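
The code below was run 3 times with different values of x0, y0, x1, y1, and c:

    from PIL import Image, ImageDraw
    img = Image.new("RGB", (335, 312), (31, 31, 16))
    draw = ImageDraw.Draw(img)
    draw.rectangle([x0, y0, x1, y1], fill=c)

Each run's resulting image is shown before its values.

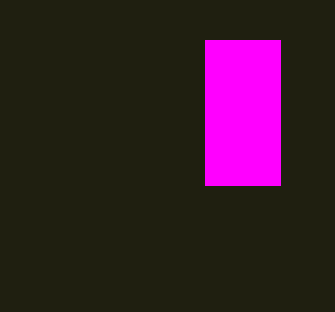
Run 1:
x0 = 205; y0 = 40; x1 = 280; y1 = 185; c = 'magenta'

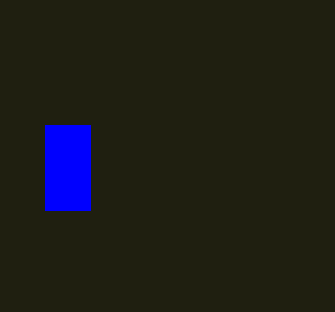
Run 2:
x0 = 45; y0 = 125; x1 = 90; y1 = 210; c = 'blue'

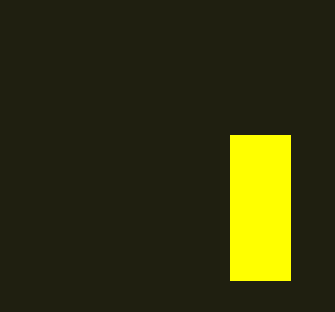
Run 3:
x0 = 230; y0 = 135; x1 = 290; y1 = 280; c = 'yellow'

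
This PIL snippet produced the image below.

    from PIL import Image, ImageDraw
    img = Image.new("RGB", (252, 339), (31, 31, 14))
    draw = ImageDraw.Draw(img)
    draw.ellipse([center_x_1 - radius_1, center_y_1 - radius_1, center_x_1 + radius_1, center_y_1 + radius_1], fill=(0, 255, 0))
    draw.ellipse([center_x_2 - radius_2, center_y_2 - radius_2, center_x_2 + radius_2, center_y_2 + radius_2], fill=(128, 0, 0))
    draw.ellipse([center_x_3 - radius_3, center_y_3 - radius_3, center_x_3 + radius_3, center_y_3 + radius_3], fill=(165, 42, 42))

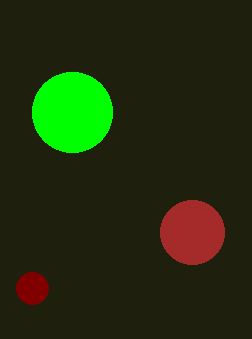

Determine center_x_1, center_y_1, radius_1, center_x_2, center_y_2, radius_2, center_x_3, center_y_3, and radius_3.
center_x_1 = 72, center_y_1 = 112, radius_1 = 40, center_x_2 = 32, center_y_2 = 288, radius_2 = 16, center_x_3 = 192, center_y_3 = 232, radius_3 = 32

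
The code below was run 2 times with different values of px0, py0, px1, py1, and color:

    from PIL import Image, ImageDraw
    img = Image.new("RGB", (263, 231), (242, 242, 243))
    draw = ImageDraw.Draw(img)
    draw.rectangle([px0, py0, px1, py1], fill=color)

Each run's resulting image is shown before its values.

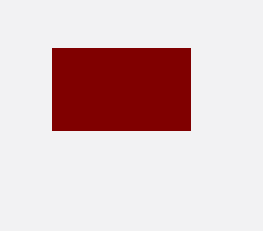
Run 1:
px0 = 52; py0 = 48; px1 = 190; py1 = 130; color = 'maroon'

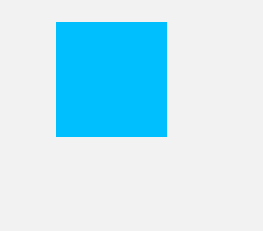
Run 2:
px0 = 56; py0 = 22; px1 = 166; py1 = 136; color = 'deepskyblue'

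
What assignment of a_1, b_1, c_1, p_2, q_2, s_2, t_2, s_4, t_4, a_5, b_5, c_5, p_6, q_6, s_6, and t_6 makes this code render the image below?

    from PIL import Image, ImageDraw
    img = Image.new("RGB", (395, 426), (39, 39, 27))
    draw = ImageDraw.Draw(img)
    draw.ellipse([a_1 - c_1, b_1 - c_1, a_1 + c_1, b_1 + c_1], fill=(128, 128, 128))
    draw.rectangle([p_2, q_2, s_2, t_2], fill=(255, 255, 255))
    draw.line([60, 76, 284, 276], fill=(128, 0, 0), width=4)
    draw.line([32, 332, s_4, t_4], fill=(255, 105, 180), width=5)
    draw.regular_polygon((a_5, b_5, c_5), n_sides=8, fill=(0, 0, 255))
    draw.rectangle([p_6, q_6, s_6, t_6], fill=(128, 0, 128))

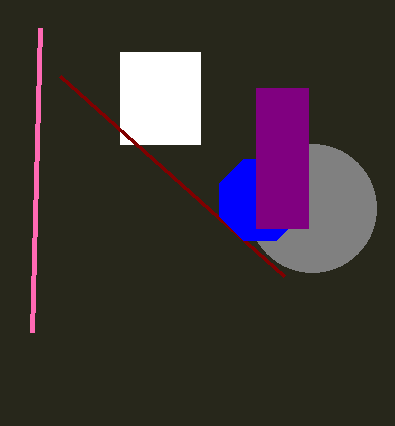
a_1 = 312
b_1 = 208
c_1 = 64
p_2 = 120
q_2 = 52
s_2 = 200
t_2 = 144
s_4 = 40
t_4 = 28
a_5 = 260
b_5 = 200
c_5 = 44
p_6 = 256
q_6 = 88
s_6 = 308
t_6 = 228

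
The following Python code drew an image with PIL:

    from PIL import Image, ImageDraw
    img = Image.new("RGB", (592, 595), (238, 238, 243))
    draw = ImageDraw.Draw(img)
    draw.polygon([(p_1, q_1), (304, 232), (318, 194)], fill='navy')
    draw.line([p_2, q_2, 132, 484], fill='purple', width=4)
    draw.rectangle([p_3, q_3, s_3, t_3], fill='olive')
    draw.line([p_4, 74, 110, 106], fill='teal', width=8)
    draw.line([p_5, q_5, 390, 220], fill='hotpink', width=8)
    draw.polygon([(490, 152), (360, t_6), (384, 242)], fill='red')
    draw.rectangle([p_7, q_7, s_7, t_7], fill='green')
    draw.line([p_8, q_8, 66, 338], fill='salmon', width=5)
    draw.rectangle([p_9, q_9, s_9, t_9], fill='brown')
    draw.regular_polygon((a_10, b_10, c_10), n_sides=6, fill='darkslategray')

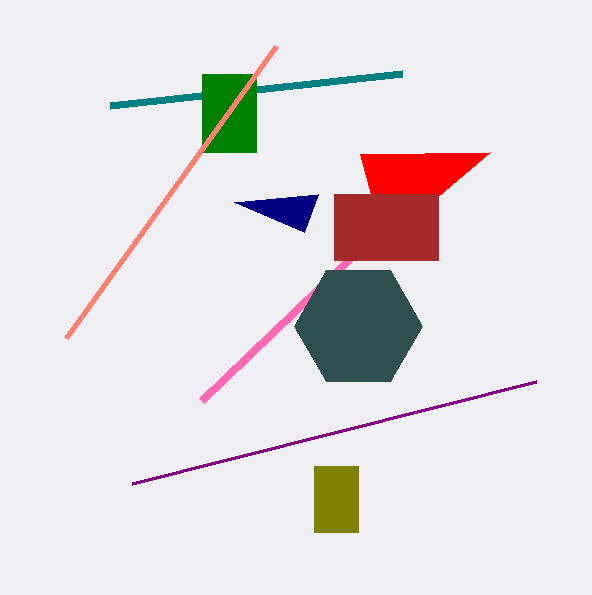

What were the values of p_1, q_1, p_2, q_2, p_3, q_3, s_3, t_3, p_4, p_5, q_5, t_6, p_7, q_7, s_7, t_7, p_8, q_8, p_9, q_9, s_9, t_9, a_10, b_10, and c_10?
p_1 = 234, q_1 = 202, p_2 = 536, q_2 = 382, p_3 = 314, q_3 = 466, s_3 = 358, t_3 = 532, p_4 = 402, p_5 = 202, q_5 = 400, t_6 = 154, p_7 = 202, q_7 = 74, s_7 = 256, t_7 = 152, p_8 = 276, q_8 = 46, p_9 = 334, q_9 = 194, s_9 = 438, t_9 = 260, a_10 = 358, b_10 = 326, c_10 = 64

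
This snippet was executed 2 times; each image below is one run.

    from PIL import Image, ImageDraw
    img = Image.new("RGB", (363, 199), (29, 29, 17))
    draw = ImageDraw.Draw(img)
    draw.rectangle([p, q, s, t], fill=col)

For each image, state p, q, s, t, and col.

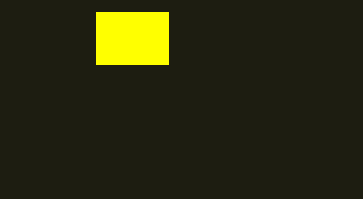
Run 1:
p = 96; q = 12; s = 168; t = 64; col = 'yellow'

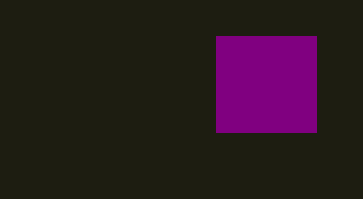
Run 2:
p = 216
q = 36
s = 316
t = 132
col = 'purple'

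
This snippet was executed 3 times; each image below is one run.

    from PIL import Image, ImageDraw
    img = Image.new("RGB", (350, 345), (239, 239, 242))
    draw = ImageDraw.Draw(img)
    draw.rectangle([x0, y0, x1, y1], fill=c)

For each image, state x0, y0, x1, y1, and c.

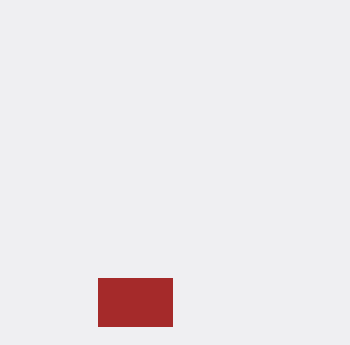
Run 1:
x0 = 98, y0 = 278, x1 = 172, y1 = 326, c = 'brown'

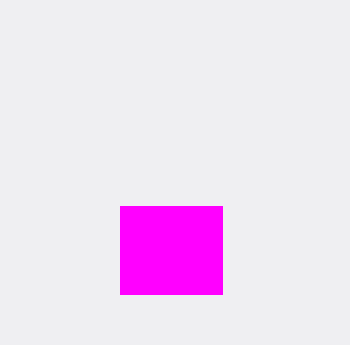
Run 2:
x0 = 120; y0 = 206; x1 = 222; y1 = 294; c = 'magenta'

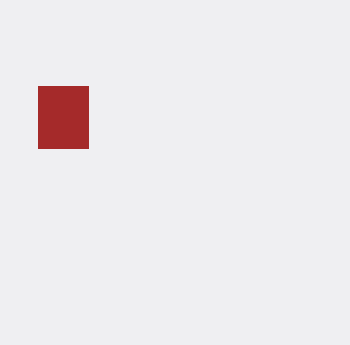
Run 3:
x0 = 38; y0 = 86; x1 = 88; y1 = 148; c = 'brown'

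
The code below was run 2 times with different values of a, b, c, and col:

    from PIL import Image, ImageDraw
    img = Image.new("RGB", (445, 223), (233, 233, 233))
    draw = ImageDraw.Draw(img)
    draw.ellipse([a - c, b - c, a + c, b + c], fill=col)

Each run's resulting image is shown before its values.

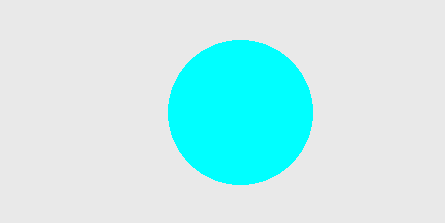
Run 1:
a = 240; b = 112; c = 72; col = 'cyan'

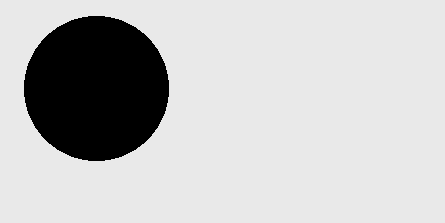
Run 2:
a = 96; b = 88; c = 72; col = 'black'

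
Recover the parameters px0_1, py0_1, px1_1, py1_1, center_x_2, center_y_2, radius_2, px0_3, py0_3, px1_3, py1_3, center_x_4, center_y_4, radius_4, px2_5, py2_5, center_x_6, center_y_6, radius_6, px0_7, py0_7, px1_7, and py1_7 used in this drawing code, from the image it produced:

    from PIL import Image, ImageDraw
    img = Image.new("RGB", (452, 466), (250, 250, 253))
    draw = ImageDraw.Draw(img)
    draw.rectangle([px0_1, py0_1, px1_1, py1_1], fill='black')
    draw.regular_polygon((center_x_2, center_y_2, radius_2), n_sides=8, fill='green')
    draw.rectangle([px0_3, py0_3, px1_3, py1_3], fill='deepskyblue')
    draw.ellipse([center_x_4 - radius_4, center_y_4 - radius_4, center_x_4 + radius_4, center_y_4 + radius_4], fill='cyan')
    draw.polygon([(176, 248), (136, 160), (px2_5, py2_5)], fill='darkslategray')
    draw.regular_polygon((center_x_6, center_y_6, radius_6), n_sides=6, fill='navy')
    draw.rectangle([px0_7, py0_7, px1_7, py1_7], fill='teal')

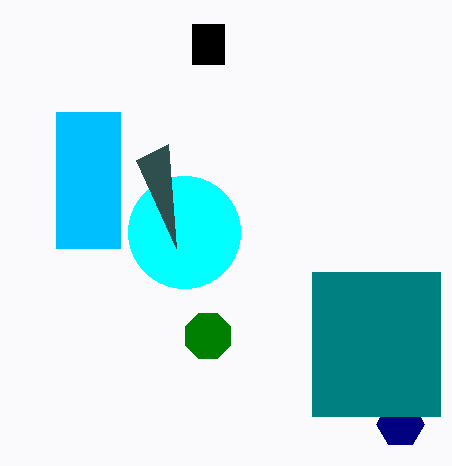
px0_1 = 192
py0_1 = 24
px1_1 = 224
py1_1 = 64
center_x_2 = 208
center_y_2 = 336
radius_2 = 24
px0_3 = 56
py0_3 = 112
px1_3 = 120
py1_3 = 248
center_x_4 = 184
center_y_4 = 232
radius_4 = 56
px2_5 = 168
py2_5 = 144
center_x_6 = 400
center_y_6 = 424
radius_6 = 24
px0_7 = 312
py0_7 = 272
px1_7 = 440
py1_7 = 416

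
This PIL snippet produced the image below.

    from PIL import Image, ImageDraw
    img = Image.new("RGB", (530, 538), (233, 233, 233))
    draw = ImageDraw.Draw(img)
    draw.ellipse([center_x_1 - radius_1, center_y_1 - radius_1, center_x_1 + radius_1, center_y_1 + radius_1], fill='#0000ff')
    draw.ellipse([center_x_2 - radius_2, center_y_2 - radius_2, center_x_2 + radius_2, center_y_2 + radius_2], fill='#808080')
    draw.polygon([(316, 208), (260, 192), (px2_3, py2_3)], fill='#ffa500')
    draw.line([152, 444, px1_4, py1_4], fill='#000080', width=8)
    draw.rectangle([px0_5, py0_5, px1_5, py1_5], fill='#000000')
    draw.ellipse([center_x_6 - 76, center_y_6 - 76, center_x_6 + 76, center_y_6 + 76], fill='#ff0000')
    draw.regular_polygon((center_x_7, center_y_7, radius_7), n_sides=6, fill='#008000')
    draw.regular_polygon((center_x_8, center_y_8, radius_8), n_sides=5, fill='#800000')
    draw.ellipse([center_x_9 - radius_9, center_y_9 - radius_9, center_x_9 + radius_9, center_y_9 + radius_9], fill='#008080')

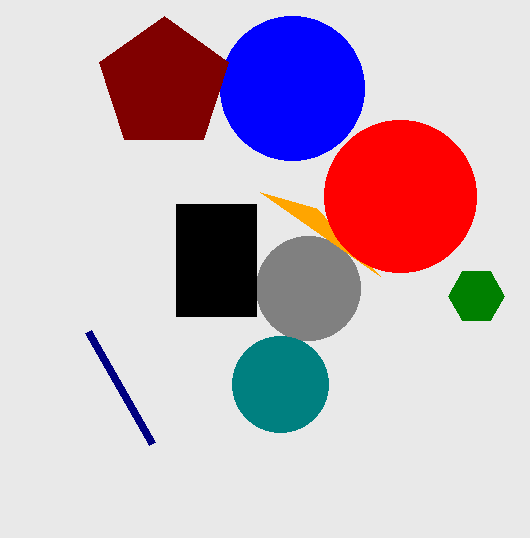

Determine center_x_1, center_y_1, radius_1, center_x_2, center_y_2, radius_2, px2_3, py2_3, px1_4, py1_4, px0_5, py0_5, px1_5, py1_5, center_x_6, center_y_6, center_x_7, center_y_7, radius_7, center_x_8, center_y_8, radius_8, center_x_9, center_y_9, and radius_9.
center_x_1 = 292; center_y_1 = 88; radius_1 = 72; center_x_2 = 308; center_y_2 = 288; radius_2 = 52; px2_3 = 380; py2_3 = 276; px1_4 = 88; py1_4 = 332; px0_5 = 176; py0_5 = 204; px1_5 = 256; py1_5 = 316; center_x_6 = 400; center_y_6 = 196; center_x_7 = 476; center_y_7 = 296; radius_7 = 28; center_x_8 = 164; center_y_8 = 84; radius_8 = 68; center_x_9 = 280; center_y_9 = 384; radius_9 = 48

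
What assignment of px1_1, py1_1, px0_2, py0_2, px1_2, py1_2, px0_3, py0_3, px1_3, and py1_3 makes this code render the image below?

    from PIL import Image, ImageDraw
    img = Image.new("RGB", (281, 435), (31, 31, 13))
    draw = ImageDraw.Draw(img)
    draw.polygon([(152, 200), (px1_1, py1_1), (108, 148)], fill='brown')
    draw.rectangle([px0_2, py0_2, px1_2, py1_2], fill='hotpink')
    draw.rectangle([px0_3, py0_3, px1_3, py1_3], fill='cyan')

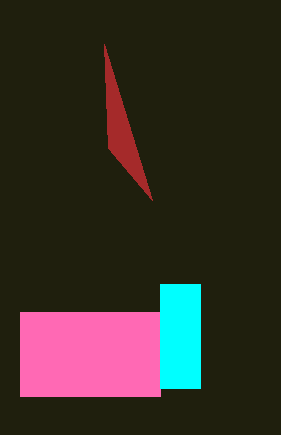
px1_1 = 104; py1_1 = 44; px0_2 = 20; py0_2 = 312; px1_2 = 160; py1_2 = 396; px0_3 = 160; py0_3 = 284; px1_3 = 200; py1_3 = 388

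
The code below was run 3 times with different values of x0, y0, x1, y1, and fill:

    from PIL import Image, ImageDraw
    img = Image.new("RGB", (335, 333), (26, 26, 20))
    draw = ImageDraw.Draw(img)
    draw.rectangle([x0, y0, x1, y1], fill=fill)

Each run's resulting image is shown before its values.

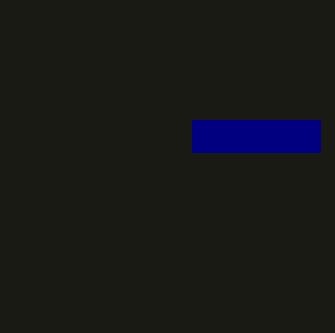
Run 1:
x0 = 192; y0 = 120; x1 = 320; y1 = 152; fill = 'navy'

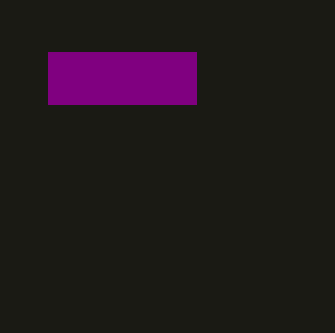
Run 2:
x0 = 48
y0 = 52
x1 = 196
y1 = 104
fill = 'purple'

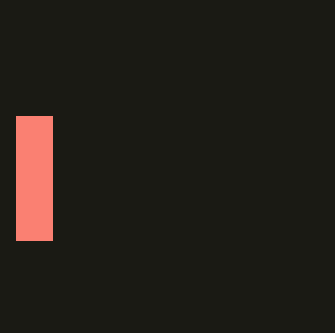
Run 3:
x0 = 16; y0 = 116; x1 = 52; y1 = 240; fill = 'salmon'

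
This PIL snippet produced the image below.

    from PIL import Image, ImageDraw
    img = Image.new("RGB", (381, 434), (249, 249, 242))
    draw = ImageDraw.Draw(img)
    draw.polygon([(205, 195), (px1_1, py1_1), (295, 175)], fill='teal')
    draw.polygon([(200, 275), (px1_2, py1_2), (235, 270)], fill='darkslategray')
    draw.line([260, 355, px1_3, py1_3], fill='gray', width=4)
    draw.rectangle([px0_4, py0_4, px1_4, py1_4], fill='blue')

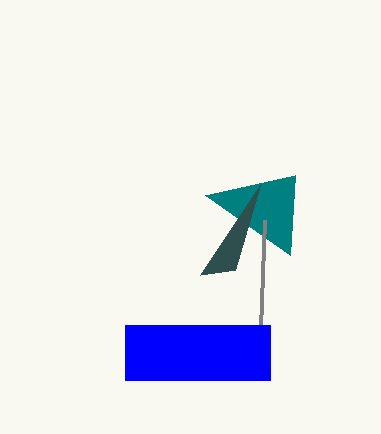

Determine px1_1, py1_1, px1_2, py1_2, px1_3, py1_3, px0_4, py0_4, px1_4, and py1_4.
px1_1 = 290, py1_1 = 255, px1_2 = 260, py1_2 = 185, px1_3 = 265, py1_3 = 220, px0_4 = 125, py0_4 = 325, px1_4 = 270, py1_4 = 380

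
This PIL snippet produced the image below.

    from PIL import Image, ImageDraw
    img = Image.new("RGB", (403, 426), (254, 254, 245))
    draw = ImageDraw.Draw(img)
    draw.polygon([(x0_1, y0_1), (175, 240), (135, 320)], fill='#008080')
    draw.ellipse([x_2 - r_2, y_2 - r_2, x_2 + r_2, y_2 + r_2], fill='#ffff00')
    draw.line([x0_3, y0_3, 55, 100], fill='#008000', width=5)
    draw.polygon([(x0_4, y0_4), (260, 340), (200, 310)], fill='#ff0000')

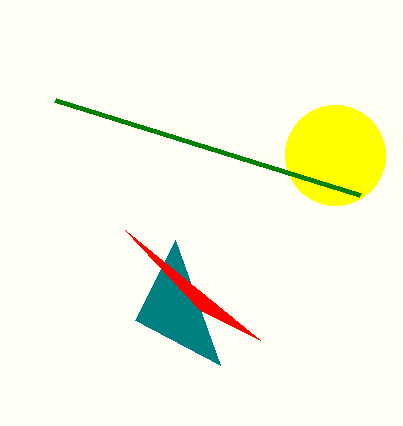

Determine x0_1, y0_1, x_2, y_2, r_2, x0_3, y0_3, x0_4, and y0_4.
x0_1 = 220, y0_1 = 365, x_2 = 335, y_2 = 155, r_2 = 50, x0_3 = 360, y0_3 = 195, x0_4 = 125, y0_4 = 230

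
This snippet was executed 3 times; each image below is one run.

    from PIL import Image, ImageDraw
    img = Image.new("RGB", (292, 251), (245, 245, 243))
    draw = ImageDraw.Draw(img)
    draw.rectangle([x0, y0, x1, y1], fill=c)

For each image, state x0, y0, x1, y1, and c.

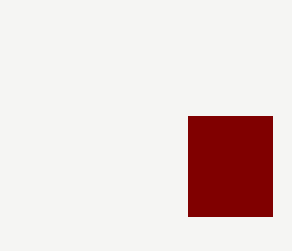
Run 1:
x0 = 188; y0 = 116; x1 = 272; y1 = 216; c = 'maroon'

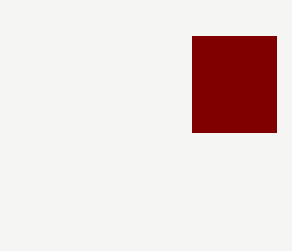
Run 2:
x0 = 192
y0 = 36
x1 = 276
y1 = 132
c = 'maroon'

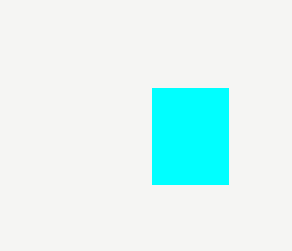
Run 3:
x0 = 152, y0 = 88, x1 = 228, y1 = 184, c = 'cyan'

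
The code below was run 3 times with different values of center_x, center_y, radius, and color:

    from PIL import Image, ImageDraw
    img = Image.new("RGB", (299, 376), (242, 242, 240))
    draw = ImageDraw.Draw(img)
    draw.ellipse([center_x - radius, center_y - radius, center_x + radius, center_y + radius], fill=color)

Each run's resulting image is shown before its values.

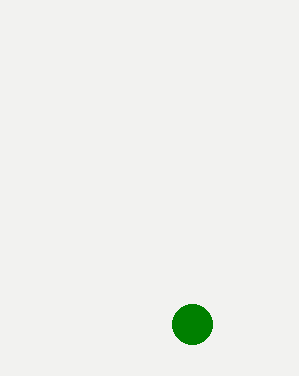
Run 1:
center_x = 192
center_y = 324
radius = 20
color = 'green'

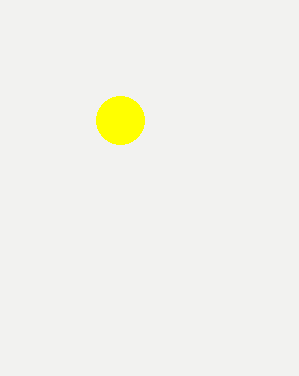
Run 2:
center_x = 120; center_y = 120; radius = 24; color = 'yellow'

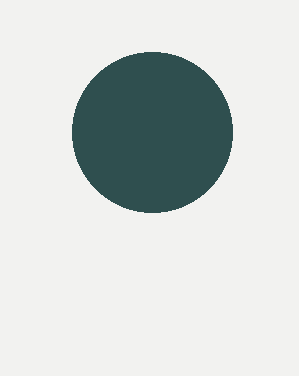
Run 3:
center_x = 152; center_y = 132; radius = 80; color = 'darkslategray'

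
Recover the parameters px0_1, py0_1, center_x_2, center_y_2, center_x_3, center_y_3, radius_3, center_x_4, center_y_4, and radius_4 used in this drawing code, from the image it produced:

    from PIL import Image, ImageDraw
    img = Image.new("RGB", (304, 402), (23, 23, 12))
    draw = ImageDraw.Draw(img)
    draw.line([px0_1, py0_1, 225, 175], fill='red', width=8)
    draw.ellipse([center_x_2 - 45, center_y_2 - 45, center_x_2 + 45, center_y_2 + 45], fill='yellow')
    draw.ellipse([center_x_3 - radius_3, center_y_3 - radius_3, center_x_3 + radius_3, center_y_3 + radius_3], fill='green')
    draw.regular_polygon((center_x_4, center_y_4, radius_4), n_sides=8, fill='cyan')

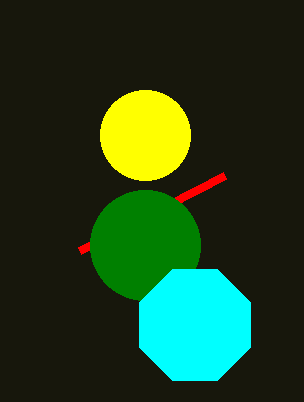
px0_1 = 80; py0_1 = 250; center_x_2 = 145; center_y_2 = 135; center_x_3 = 145; center_y_3 = 245; radius_3 = 55; center_x_4 = 195; center_y_4 = 325; radius_4 = 60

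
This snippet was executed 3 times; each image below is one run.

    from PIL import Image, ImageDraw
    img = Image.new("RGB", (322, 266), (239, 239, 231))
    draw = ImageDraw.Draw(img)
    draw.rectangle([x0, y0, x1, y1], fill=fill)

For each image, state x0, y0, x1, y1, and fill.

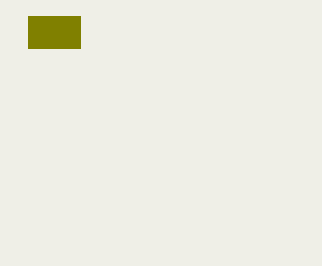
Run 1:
x0 = 28
y0 = 16
x1 = 80
y1 = 48
fill = 'olive'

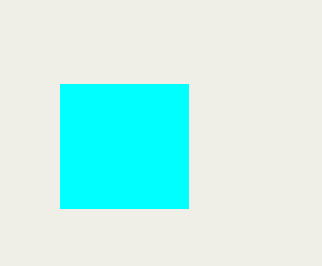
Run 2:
x0 = 60; y0 = 84; x1 = 188; y1 = 208; fill = 'cyan'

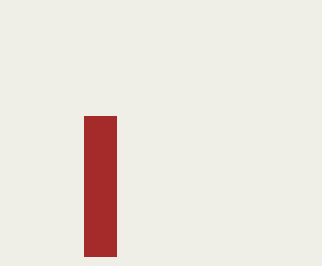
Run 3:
x0 = 84
y0 = 116
x1 = 116
y1 = 256
fill = 'brown'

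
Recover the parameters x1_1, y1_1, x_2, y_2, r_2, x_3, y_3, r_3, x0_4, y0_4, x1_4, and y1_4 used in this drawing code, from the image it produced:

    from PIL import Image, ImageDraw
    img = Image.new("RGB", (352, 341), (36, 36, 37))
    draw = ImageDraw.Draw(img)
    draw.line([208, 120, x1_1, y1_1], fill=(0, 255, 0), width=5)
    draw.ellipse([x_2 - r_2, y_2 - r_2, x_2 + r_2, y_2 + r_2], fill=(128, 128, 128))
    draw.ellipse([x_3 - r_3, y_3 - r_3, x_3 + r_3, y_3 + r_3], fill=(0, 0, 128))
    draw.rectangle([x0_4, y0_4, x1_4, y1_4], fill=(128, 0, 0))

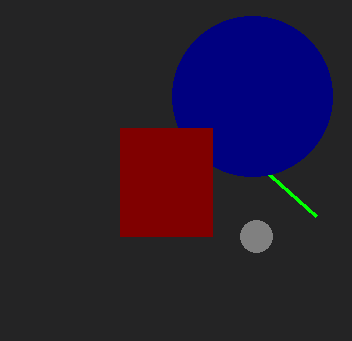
x1_1 = 316
y1_1 = 216
x_2 = 256
y_2 = 236
r_2 = 16
x_3 = 252
y_3 = 96
r_3 = 80
x0_4 = 120
y0_4 = 128
x1_4 = 212
y1_4 = 236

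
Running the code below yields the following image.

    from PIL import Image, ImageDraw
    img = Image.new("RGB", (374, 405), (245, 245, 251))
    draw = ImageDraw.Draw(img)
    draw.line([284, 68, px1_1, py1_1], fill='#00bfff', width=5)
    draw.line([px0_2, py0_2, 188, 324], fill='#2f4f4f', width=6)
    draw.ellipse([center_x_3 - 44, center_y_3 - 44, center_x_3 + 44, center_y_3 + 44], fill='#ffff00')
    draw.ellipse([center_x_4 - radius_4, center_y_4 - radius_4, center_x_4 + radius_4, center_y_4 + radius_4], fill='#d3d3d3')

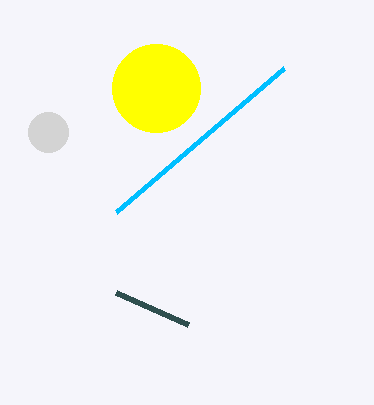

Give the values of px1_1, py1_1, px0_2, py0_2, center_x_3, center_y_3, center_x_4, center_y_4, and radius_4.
px1_1 = 116, py1_1 = 212, px0_2 = 116, py0_2 = 292, center_x_3 = 156, center_y_3 = 88, center_x_4 = 48, center_y_4 = 132, radius_4 = 20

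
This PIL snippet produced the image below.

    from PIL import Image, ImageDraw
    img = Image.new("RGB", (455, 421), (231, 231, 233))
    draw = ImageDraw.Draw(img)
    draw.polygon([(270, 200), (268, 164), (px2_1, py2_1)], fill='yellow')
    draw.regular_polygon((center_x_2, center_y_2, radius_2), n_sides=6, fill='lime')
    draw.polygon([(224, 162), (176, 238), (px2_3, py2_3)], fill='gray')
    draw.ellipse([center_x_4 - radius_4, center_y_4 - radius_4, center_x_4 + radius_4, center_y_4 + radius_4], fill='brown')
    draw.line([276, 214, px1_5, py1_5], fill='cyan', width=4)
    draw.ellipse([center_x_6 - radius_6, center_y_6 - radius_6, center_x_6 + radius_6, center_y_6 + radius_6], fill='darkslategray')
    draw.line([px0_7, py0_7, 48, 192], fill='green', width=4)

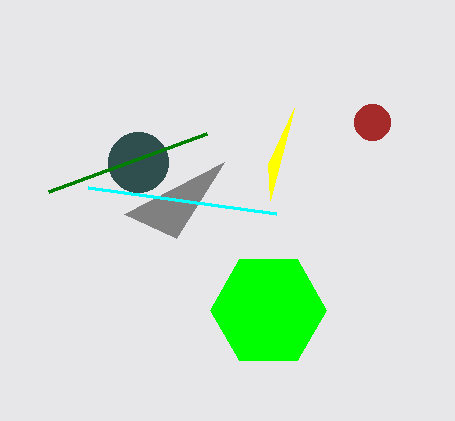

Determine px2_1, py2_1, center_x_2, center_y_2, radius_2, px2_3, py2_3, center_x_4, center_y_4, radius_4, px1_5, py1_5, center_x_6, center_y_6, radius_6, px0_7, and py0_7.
px2_1 = 294, py2_1 = 108, center_x_2 = 268, center_y_2 = 310, radius_2 = 58, px2_3 = 124, py2_3 = 214, center_x_4 = 372, center_y_4 = 122, radius_4 = 18, px1_5 = 88, py1_5 = 188, center_x_6 = 138, center_y_6 = 162, radius_6 = 30, px0_7 = 206, py0_7 = 134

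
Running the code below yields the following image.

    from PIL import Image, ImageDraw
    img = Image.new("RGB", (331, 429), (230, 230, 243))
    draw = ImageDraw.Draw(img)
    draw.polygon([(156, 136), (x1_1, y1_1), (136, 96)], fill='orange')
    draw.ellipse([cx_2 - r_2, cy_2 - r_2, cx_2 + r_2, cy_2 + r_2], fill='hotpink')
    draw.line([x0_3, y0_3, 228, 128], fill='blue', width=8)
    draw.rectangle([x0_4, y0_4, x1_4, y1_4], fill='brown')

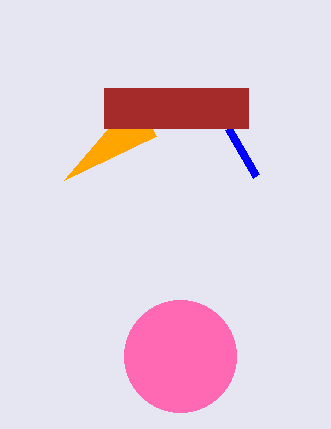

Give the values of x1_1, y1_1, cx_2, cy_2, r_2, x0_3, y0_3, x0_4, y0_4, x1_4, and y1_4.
x1_1 = 64
y1_1 = 180
cx_2 = 180
cy_2 = 356
r_2 = 56
x0_3 = 256
y0_3 = 176
x0_4 = 104
y0_4 = 88
x1_4 = 248
y1_4 = 128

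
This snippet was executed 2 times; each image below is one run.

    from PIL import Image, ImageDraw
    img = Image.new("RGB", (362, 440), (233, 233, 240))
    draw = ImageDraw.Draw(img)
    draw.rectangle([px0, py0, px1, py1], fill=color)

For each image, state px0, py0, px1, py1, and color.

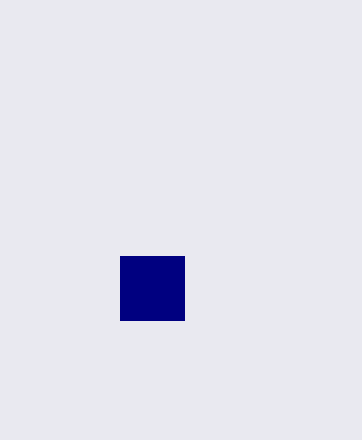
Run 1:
px0 = 120, py0 = 256, px1 = 184, py1 = 320, color = 'navy'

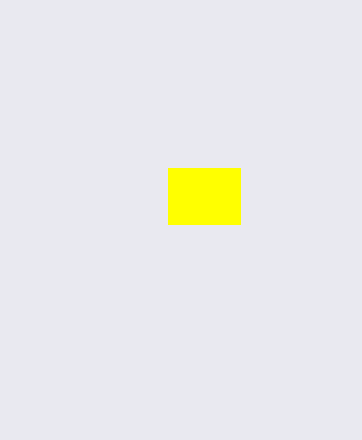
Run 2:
px0 = 168
py0 = 168
px1 = 240
py1 = 224
color = 'yellow'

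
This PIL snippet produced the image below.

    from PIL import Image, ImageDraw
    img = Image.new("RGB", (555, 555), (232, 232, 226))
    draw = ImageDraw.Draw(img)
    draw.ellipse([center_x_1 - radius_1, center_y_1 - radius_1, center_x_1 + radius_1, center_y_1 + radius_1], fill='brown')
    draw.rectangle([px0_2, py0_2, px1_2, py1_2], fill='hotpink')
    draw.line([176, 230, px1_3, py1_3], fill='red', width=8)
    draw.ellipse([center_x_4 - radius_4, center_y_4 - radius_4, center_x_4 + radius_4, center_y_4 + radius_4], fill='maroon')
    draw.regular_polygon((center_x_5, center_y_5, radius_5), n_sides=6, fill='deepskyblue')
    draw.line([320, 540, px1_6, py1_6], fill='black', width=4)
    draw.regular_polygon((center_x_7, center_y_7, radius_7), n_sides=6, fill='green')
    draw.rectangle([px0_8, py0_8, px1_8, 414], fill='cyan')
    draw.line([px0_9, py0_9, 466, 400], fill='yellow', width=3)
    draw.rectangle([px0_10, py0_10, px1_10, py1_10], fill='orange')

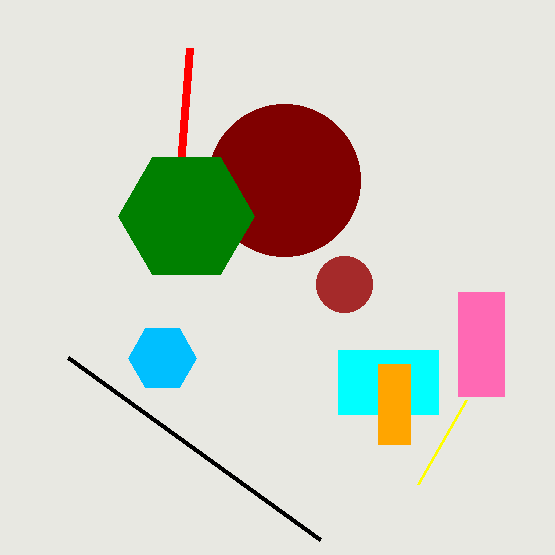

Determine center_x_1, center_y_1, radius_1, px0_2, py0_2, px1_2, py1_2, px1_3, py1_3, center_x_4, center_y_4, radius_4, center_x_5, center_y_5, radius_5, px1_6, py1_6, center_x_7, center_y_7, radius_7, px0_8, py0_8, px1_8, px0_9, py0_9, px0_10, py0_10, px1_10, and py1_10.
center_x_1 = 344; center_y_1 = 284; radius_1 = 28; px0_2 = 458; py0_2 = 292; px1_2 = 504; py1_2 = 396; px1_3 = 190; py1_3 = 48; center_x_4 = 284; center_y_4 = 180; radius_4 = 76; center_x_5 = 162; center_y_5 = 358; radius_5 = 34; px1_6 = 68; py1_6 = 358; center_x_7 = 186; center_y_7 = 216; radius_7 = 68; px0_8 = 338; py0_8 = 350; px1_8 = 438; px0_9 = 418; py0_9 = 484; px0_10 = 378; py0_10 = 364; px1_10 = 410; py1_10 = 444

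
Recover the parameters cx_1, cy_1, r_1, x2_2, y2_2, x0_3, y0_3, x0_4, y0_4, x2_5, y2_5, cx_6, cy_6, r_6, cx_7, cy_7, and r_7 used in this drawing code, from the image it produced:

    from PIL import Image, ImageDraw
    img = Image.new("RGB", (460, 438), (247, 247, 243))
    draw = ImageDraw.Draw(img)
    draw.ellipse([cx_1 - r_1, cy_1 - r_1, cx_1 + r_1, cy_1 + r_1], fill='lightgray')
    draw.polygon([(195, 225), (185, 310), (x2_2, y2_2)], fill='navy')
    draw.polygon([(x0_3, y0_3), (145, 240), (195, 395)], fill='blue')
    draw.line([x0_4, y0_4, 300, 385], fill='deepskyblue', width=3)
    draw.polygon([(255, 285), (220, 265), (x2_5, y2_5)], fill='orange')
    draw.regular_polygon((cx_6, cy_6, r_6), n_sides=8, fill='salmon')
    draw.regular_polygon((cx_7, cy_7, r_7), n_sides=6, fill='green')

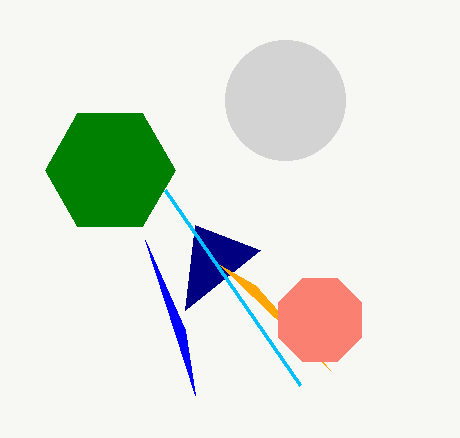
cx_1 = 285
cy_1 = 100
r_1 = 60
x2_2 = 260
y2_2 = 250
x0_3 = 185
y0_3 = 330
x0_4 = 165
y0_4 = 190
x2_5 = 330
y2_5 = 370
cx_6 = 320
cy_6 = 320
r_6 = 45
cx_7 = 110
cy_7 = 170
r_7 = 65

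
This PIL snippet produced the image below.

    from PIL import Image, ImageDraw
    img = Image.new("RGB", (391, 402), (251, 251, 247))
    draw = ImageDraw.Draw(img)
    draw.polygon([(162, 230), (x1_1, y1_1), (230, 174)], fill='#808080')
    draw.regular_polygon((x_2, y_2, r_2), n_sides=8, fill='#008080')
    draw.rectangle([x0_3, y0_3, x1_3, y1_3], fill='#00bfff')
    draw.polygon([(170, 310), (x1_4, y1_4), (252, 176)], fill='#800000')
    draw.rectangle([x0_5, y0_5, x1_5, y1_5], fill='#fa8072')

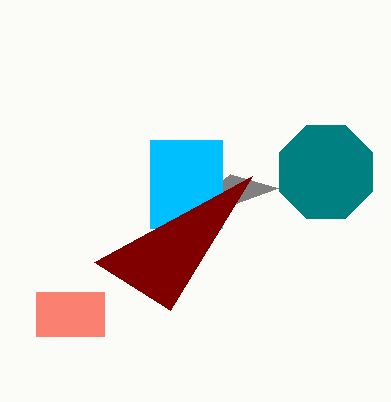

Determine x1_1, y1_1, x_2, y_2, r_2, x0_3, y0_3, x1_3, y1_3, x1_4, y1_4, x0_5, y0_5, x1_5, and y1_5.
x1_1 = 278
y1_1 = 188
x_2 = 326
y_2 = 172
r_2 = 50
x0_3 = 150
y0_3 = 140
x1_3 = 222
y1_3 = 228
x1_4 = 94
y1_4 = 262
x0_5 = 36
y0_5 = 292
x1_5 = 104
y1_5 = 336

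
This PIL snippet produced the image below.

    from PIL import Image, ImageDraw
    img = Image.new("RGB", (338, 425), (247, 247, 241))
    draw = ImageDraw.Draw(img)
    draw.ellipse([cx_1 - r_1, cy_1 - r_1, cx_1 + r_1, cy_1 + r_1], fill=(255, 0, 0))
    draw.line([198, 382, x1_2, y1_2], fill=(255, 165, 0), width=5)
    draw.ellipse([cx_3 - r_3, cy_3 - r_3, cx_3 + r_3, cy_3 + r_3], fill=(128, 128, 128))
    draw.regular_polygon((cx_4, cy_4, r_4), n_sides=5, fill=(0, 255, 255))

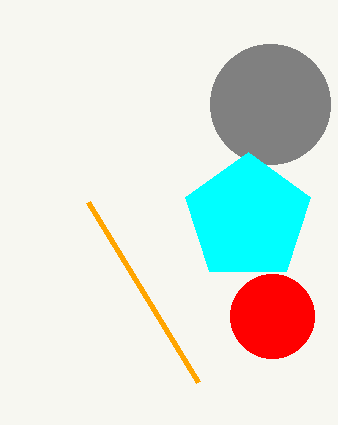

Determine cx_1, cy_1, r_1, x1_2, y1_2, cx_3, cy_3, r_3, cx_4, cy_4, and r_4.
cx_1 = 272
cy_1 = 316
r_1 = 42
x1_2 = 88
y1_2 = 202
cx_3 = 270
cy_3 = 104
r_3 = 60
cx_4 = 248
cy_4 = 218
r_4 = 66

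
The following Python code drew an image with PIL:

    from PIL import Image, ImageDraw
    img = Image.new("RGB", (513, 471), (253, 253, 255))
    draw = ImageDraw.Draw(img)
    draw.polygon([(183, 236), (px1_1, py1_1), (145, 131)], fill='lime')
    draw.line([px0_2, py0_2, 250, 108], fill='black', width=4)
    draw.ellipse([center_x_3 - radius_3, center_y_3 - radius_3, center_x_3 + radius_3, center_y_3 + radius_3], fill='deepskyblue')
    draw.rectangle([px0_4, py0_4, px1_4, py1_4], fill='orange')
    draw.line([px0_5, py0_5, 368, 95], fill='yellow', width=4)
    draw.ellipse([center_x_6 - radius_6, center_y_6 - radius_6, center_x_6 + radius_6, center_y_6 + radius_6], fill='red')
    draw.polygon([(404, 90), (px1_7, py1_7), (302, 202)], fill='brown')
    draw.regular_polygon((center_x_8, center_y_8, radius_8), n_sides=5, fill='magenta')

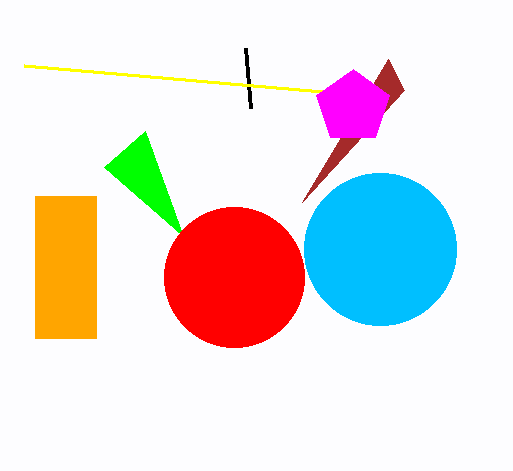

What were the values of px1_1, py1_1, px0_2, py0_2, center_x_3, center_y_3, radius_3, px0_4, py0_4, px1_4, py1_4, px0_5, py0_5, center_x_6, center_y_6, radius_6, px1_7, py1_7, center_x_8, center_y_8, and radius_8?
px1_1 = 104; py1_1 = 167; px0_2 = 245; py0_2 = 48; center_x_3 = 380; center_y_3 = 249; radius_3 = 76; px0_4 = 35; py0_4 = 196; px1_4 = 96; py1_4 = 338; px0_5 = 24; py0_5 = 65; center_x_6 = 234; center_y_6 = 277; radius_6 = 70; px1_7 = 388; py1_7 = 59; center_x_8 = 353; center_y_8 = 107; radius_8 = 38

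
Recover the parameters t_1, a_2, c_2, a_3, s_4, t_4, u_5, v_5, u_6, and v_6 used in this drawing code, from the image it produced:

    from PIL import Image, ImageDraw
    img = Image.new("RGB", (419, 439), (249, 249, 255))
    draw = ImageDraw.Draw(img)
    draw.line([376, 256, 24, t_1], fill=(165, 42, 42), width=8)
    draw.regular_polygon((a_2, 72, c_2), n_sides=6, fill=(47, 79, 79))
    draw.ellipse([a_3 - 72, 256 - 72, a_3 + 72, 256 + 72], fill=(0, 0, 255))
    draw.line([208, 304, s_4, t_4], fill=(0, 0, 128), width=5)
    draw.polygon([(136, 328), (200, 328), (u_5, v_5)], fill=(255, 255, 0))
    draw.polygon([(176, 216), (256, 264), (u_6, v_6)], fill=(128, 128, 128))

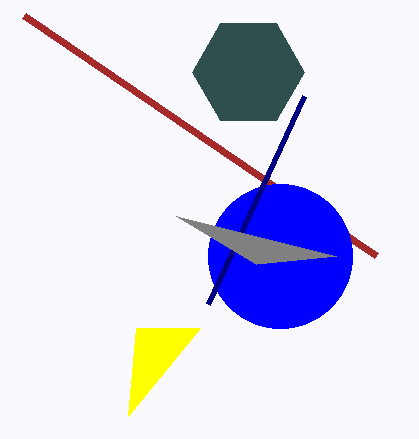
t_1 = 16, a_2 = 248, c_2 = 56, a_3 = 280, s_4 = 304, t_4 = 96, u_5 = 128, v_5 = 416, u_6 = 336, v_6 = 256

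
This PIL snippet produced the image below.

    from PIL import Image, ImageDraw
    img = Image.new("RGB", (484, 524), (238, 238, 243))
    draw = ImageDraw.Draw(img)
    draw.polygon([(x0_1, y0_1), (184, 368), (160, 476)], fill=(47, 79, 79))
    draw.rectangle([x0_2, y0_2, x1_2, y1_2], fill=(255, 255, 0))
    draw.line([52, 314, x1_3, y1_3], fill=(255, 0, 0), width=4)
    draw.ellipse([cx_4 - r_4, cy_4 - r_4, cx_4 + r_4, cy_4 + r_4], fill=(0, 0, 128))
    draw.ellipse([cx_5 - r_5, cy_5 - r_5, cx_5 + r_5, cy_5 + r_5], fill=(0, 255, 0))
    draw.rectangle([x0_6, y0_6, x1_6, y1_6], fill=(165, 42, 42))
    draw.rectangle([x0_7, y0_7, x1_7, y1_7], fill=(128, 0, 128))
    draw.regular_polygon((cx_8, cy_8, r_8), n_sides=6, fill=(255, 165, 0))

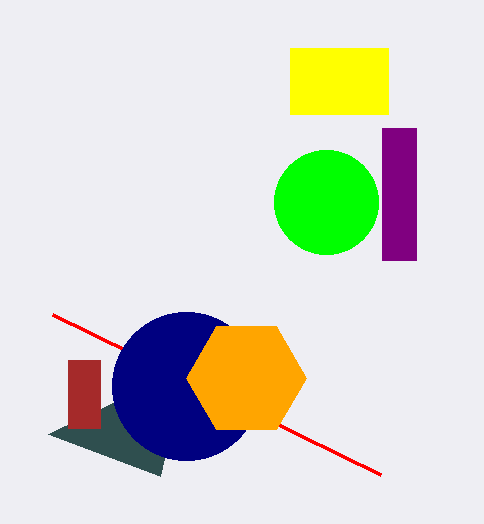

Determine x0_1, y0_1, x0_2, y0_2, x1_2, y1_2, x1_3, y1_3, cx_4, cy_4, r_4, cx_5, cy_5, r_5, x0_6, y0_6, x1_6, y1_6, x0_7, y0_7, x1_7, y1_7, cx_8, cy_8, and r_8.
x0_1 = 48
y0_1 = 434
x0_2 = 290
y0_2 = 48
x1_2 = 388
y1_2 = 114
x1_3 = 380
y1_3 = 474
cx_4 = 186
cy_4 = 386
r_4 = 74
cx_5 = 326
cy_5 = 202
r_5 = 52
x0_6 = 68
y0_6 = 360
x1_6 = 100
y1_6 = 428
x0_7 = 382
y0_7 = 128
x1_7 = 416
y1_7 = 260
cx_8 = 246
cy_8 = 378
r_8 = 60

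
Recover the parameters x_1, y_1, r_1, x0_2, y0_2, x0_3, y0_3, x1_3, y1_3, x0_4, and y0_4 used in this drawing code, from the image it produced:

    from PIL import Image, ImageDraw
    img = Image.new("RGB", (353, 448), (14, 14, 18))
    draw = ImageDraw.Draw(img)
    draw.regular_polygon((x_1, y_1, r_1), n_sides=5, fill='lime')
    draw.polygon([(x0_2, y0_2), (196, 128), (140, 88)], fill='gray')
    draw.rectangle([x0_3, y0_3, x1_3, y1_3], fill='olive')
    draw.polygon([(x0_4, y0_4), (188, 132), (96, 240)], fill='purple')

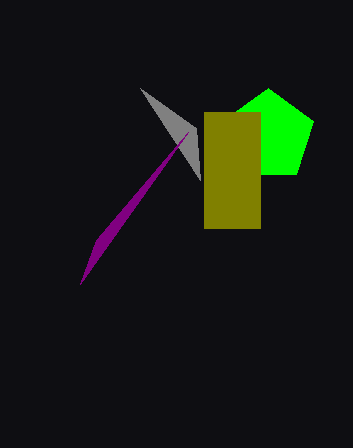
x_1 = 268, y_1 = 136, r_1 = 48, x0_2 = 200, y0_2 = 180, x0_3 = 204, y0_3 = 112, x1_3 = 260, y1_3 = 228, x0_4 = 80, y0_4 = 284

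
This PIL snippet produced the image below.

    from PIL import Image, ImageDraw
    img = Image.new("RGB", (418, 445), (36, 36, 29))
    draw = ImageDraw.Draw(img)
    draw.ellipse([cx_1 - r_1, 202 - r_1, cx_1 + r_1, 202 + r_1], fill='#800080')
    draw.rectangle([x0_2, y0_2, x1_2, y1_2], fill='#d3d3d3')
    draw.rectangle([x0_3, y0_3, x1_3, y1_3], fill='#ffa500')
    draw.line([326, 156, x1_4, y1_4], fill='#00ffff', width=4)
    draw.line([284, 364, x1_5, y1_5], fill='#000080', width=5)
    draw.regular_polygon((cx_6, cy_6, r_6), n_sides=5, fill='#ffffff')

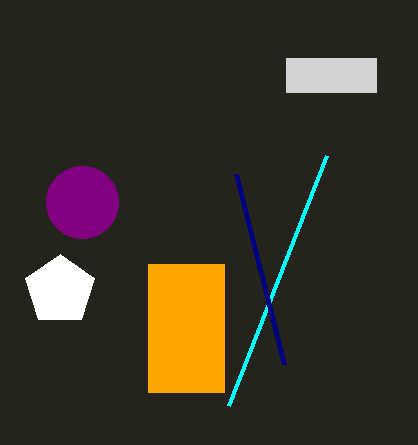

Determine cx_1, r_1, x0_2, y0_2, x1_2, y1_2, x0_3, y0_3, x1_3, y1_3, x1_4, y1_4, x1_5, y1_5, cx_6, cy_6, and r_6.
cx_1 = 82; r_1 = 36; x0_2 = 286; y0_2 = 58; x1_2 = 376; y1_2 = 92; x0_3 = 148; y0_3 = 264; x1_3 = 224; y1_3 = 392; x1_4 = 228; y1_4 = 406; x1_5 = 236; y1_5 = 174; cx_6 = 60; cy_6 = 290; r_6 = 36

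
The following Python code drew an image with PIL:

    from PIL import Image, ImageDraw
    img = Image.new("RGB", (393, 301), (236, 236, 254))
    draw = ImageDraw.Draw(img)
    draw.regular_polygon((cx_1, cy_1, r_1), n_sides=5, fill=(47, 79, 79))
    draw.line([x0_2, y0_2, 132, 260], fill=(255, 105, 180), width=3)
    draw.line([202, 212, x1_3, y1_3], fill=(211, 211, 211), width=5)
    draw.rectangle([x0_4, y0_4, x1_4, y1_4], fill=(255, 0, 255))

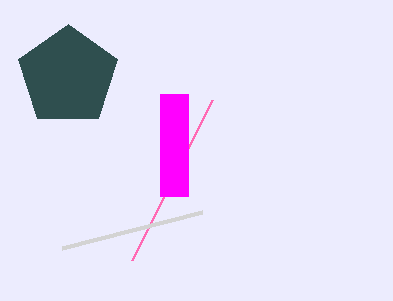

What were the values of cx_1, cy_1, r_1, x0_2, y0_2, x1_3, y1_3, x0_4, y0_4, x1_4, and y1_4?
cx_1 = 68
cy_1 = 76
r_1 = 52
x0_2 = 212
y0_2 = 100
x1_3 = 62
y1_3 = 248
x0_4 = 160
y0_4 = 94
x1_4 = 188
y1_4 = 196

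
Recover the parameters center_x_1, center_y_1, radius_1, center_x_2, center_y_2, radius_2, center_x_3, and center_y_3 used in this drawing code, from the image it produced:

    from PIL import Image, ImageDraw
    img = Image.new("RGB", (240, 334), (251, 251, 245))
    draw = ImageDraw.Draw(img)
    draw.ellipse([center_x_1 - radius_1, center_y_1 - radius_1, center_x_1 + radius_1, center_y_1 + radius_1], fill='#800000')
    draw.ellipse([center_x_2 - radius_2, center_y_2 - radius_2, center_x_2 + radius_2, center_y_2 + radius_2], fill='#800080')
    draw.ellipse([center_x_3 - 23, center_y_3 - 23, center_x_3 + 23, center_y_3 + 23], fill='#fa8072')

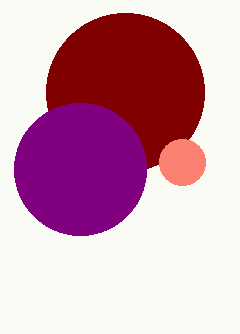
center_x_1 = 125
center_y_1 = 92
radius_1 = 79
center_x_2 = 80
center_y_2 = 169
radius_2 = 66
center_x_3 = 182
center_y_3 = 162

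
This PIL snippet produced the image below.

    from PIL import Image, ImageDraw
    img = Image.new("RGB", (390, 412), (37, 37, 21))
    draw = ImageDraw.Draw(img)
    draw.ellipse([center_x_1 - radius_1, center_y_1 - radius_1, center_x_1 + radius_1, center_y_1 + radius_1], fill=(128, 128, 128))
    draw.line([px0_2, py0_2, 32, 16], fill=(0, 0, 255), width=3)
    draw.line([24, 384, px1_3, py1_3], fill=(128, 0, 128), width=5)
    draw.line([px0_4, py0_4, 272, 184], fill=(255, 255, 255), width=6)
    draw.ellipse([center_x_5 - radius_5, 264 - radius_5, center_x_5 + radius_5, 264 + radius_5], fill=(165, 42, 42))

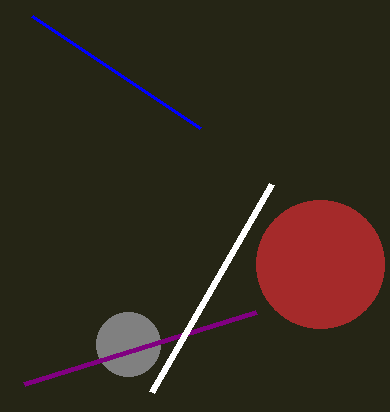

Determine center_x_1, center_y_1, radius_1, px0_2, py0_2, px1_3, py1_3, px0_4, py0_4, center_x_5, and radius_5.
center_x_1 = 128, center_y_1 = 344, radius_1 = 32, px0_2 = 200, py0_2 = 128, px1_3 = 256, py1_3 = 312, px0_4 = 152, py0_4 = 392, center_x_5 = 320, radius_5 = 64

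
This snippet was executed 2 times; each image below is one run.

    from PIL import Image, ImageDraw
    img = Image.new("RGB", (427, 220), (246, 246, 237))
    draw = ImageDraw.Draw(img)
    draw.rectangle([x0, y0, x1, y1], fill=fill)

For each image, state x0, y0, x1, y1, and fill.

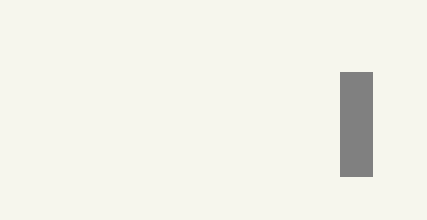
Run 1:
x0 = 340, y0 = 72, x1 = 372, y1 = 176, fill = 'gray'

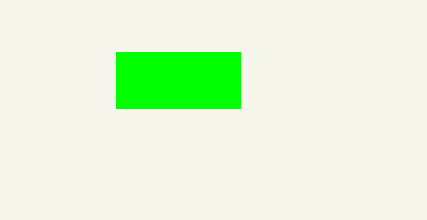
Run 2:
x0 = 116
y0 = 52
x1 = 240
y1 = 108
fill = 'lime'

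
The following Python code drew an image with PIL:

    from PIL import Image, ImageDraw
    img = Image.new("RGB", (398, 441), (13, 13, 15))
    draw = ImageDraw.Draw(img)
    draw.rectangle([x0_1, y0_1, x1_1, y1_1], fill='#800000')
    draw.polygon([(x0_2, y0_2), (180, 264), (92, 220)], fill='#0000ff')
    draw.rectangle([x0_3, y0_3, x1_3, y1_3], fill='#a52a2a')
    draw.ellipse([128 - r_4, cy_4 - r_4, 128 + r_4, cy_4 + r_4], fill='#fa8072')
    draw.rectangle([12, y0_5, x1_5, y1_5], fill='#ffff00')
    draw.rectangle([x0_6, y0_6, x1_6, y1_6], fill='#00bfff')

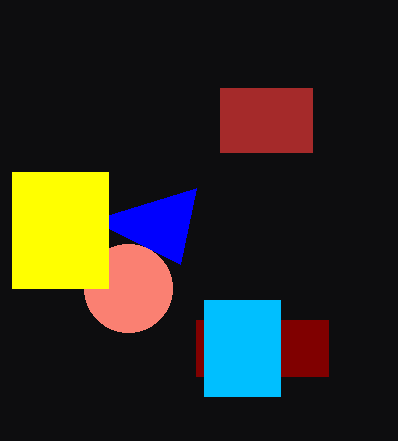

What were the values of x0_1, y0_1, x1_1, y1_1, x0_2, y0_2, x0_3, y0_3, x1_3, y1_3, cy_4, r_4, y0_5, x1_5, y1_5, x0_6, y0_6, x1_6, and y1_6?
x0_1 = 196, y0_1 = 320, x1_1 = 328, y1_1 = 376, x0_2 = 196, y0_2 = 188, x0_3 = 220, y0_3 = 88, x1_3 = 312, y1_3 = 152, cy_4 = 288, r_4 = 44, y0_5 = 172, x1_5 = 108, y1_5 = 288, x0_6 = 204, y0_6 = 300, x1_6 = 280, y1_6 = 396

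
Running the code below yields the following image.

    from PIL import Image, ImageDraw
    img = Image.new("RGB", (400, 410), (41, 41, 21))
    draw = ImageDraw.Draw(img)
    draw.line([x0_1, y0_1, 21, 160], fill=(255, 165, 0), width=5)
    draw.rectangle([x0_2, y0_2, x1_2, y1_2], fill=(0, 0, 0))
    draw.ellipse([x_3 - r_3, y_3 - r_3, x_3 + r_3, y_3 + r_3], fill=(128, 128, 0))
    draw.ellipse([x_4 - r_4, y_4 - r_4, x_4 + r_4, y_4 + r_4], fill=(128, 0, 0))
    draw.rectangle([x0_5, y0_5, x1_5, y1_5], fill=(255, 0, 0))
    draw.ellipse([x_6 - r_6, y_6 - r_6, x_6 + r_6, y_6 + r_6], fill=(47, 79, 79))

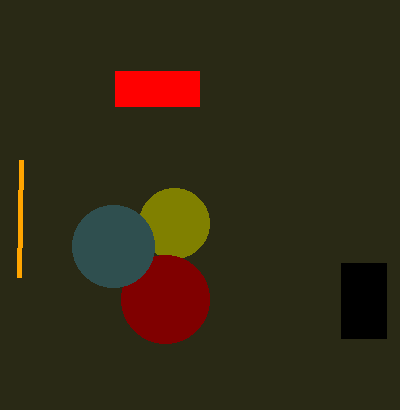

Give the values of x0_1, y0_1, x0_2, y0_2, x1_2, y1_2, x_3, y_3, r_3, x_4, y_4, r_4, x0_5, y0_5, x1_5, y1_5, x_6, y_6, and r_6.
x0_1 = 19; y0_1 = 277; x0_2 = 341; y0_2 = 263; x1_2 = 386; y1_2 = 338; x_3 = 174; y_3 = 223; r_3 = 35; x_4 = 165; y_4 = 299; r_4 = 44; x0_5 = 115; y0_5 = 71; x1_5 = 199; y1_5 = 106; x_6 = 113; y_6 = 246; r_6 = 41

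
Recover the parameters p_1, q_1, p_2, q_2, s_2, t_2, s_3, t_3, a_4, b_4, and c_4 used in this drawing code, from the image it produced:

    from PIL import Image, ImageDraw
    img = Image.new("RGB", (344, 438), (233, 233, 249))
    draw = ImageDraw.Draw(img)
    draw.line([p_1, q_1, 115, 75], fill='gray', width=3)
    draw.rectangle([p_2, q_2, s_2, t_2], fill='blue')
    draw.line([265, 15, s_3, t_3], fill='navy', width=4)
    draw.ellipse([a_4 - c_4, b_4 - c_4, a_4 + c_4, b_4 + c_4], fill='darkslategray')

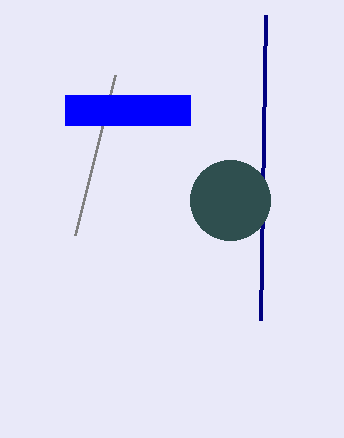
p_1 = 75; q_1 = 235; p_2 = 65; q_2 = 95; s_2 = 190; t_2 = 125; s_3 = 260; t_3 = 320; a_4 = 230; b_4 = 200; c_4 = 40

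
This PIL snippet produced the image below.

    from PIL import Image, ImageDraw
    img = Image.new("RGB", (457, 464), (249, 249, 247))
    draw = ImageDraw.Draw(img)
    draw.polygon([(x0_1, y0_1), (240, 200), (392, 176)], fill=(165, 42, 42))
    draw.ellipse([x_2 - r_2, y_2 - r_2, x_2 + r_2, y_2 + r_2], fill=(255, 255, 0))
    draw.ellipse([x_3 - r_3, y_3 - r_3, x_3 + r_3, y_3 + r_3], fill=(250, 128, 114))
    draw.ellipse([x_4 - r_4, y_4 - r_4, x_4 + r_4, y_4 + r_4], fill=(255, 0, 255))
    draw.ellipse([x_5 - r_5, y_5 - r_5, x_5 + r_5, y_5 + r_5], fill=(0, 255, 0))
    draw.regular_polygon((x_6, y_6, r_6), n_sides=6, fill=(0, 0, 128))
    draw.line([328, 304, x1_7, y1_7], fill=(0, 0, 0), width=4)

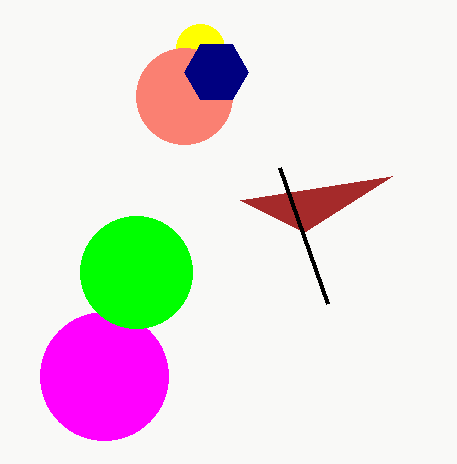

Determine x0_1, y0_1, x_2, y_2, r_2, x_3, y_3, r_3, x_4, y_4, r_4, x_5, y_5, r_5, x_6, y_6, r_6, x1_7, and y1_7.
x0_1 = 304
y0_1 = 232
x_2 = 200
y_2 = 48
r_2 = 24
x_3 = 184
y_3 = 96
r_3 = 48
x_4 = 104
y_4 = 376
r_4 = 64
x_5 = 136
y_5 = 272
r_5 = 56
x_6 = 216
y_6 = 72
r_6 = 32
x1_7 = 280
y1_7 = 168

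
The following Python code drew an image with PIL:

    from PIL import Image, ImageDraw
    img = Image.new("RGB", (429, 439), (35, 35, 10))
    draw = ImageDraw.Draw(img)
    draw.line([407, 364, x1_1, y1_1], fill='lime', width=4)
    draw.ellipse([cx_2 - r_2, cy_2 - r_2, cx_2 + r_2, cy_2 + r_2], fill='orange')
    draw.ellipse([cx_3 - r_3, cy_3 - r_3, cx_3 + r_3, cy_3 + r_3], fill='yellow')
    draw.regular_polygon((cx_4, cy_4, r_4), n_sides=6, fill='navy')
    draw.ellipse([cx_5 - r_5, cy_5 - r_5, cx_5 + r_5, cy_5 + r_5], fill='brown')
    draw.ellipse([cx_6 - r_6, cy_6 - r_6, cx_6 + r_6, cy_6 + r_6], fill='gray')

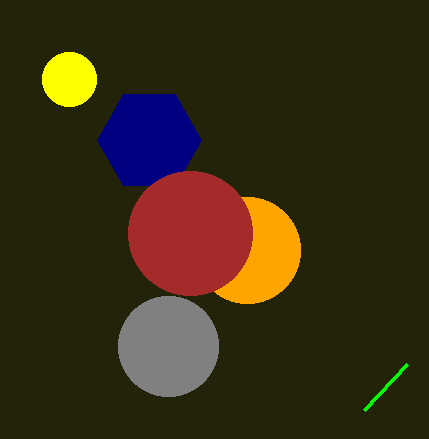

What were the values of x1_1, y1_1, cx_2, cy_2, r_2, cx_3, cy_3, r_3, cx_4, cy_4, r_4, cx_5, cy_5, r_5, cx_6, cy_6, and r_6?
x1_1 = 364, y1_1 = 410, cx_2 = 247, cy_2 = 250, r_2 = 53, cx_3 = 69, cy_3 = 79, r_3 = 27, cx_4 = 149, cy_4 = 140, r_4 = 52, cx_5 = 190, cy_5 = 233, r_5 = 62, cx_6 = 168, cy_6 = 346, r_6 = 50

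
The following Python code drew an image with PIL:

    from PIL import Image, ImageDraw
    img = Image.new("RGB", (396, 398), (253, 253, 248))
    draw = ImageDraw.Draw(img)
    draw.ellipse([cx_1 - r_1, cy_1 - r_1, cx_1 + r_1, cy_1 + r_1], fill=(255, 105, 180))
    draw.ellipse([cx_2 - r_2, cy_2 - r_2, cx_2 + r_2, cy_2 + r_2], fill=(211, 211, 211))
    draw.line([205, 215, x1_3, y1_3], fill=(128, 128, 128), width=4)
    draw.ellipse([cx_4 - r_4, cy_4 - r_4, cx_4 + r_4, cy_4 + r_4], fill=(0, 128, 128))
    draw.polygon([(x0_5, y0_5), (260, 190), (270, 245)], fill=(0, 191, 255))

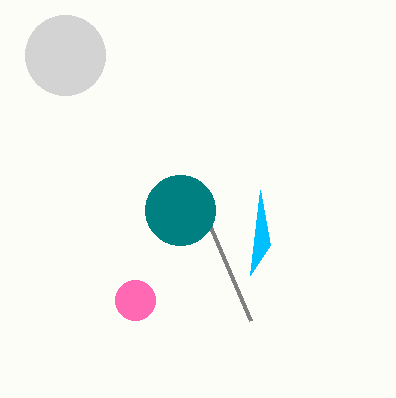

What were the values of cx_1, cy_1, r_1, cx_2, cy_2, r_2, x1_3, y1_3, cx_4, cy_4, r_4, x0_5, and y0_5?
cx_1 = 135, cy_1 = 300, r_1 = 20, cx_2 = 65, cy_2 = 55, r_2 = 40, x1_3 = 250, y1_3 = 320, cx_4 = 180, cy_4 = 210, r_4 = 35, x0_5 = 250, y0_5 = 275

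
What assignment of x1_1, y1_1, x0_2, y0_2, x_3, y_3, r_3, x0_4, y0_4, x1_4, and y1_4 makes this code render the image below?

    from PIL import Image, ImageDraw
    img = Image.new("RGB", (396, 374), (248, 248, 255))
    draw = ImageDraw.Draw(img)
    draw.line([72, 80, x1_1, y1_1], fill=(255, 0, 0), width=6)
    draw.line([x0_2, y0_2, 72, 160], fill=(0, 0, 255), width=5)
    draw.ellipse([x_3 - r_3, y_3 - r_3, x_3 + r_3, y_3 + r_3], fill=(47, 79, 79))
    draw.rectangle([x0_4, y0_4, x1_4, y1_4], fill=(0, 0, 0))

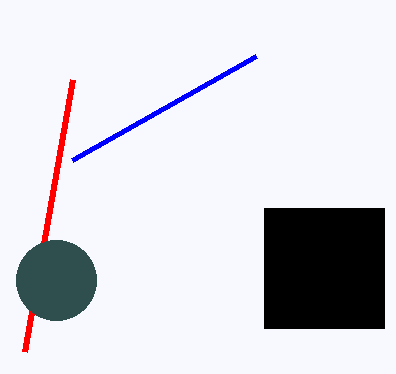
x1_1 = 24, y1_1 = 352, x0_2 = 256, y0_2 = 56, x_3 = 56, y_3 = 280, r_3 = 40, x0_4 = 264, y0_4 = 208, x1_4 = 384, y1_4 = 328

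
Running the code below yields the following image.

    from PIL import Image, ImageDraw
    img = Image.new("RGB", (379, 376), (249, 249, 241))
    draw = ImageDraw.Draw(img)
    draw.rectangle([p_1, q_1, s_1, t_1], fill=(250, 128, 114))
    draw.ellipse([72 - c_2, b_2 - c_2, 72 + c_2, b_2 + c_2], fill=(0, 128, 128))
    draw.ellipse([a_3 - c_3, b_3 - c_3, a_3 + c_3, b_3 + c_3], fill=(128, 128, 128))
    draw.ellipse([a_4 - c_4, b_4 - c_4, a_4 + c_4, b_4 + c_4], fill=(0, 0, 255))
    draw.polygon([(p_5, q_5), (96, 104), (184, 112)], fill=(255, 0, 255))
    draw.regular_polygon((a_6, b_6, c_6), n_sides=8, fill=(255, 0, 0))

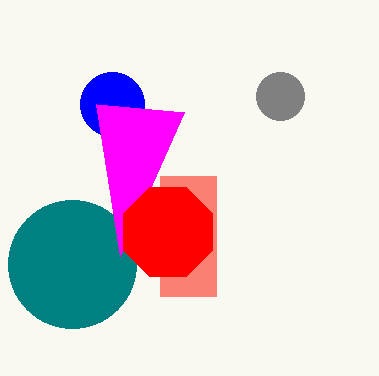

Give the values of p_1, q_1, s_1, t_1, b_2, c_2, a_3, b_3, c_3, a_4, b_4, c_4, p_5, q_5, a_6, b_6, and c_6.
p_1 = 160, q_1 = 176, s_1 = 216, t_1 = 296, b_2 = 264, c_2 = 64, a_3 = 280, b_3 = 96, c_3 = 24, a_4 = 112, b_4 = 104, c_4 = 32, p_5 = 120, q_5 = 256, a_6 = 168, b_6 = 232, c_6 = 48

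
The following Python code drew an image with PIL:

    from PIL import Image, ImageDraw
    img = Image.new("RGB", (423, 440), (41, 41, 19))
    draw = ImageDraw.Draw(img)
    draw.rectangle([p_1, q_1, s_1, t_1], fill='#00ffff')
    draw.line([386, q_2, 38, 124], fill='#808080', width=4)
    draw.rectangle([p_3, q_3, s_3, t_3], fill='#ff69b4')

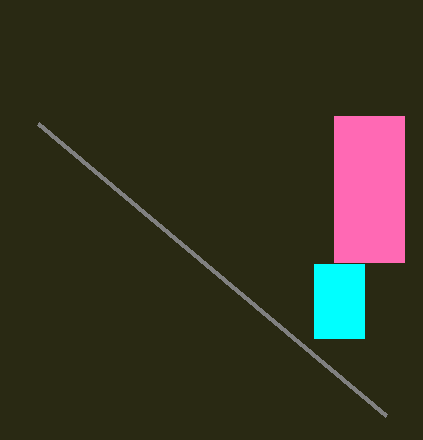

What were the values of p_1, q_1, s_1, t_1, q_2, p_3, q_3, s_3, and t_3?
p_1 = 314
q_1 = 264
s_1 = 364
t_1 = 338
q_2 = 416
p_3 = 334
q_3 = 116
s_3 = 404
t_3 = 262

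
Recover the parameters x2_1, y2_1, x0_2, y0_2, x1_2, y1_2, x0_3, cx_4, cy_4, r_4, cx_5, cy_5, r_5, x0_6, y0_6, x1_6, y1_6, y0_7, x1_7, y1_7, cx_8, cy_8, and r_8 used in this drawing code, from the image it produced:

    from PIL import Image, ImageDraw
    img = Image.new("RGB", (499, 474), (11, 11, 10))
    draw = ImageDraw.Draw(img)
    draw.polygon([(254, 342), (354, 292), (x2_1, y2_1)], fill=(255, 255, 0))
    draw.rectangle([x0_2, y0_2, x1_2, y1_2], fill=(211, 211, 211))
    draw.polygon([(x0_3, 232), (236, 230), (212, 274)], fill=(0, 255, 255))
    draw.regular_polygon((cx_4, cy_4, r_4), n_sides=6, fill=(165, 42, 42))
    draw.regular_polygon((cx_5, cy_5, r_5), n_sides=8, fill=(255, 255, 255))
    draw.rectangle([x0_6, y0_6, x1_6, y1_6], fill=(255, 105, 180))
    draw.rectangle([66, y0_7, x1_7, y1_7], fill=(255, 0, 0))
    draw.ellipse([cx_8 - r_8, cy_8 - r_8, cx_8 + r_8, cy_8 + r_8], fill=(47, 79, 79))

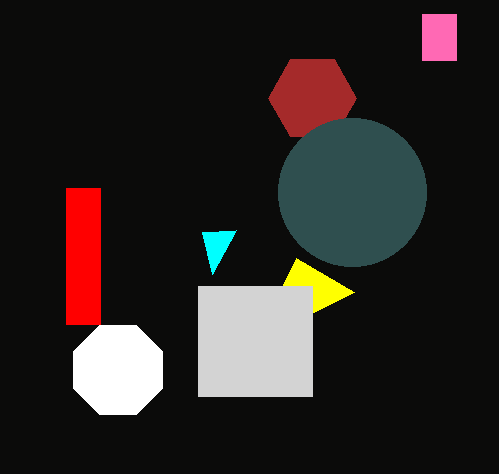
x2_1 = 296, y2_1 = 258, x0_2 = 198, y0_2 = 286, x1_2 = 312, y1_2 = 396, x0_3 = 202, cx_4 = 312, cy_4 = 98, r_4 = 44, cx_5 = 118, cy_5 = 370, r_5 = 48, x0_6 = 422, y0_6 = 14, x1_6 = 456, y1_6 = 60, y0_7 = 188, x1_7 = 100, y1_7 = 324, cx_8 = 352, cy_8 = 192, r_8 = 74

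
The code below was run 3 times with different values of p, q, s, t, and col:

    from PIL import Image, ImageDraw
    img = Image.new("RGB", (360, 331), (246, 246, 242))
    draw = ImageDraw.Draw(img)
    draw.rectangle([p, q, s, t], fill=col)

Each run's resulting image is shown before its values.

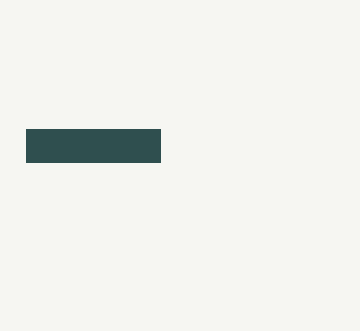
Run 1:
p = 26, q = 129, s = 160, t = 162, col = 'darkslategray'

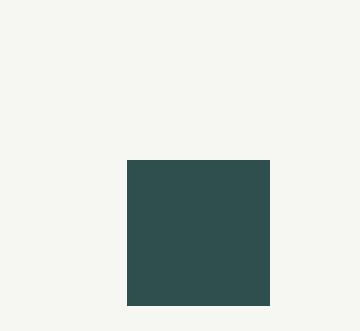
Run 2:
p = 127
q = 160
s = 269
t = 305
col = 'darkslategray'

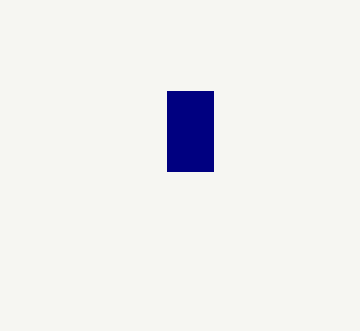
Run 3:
p = 167; q = 91; s = 213; t = 171; col = 'navy'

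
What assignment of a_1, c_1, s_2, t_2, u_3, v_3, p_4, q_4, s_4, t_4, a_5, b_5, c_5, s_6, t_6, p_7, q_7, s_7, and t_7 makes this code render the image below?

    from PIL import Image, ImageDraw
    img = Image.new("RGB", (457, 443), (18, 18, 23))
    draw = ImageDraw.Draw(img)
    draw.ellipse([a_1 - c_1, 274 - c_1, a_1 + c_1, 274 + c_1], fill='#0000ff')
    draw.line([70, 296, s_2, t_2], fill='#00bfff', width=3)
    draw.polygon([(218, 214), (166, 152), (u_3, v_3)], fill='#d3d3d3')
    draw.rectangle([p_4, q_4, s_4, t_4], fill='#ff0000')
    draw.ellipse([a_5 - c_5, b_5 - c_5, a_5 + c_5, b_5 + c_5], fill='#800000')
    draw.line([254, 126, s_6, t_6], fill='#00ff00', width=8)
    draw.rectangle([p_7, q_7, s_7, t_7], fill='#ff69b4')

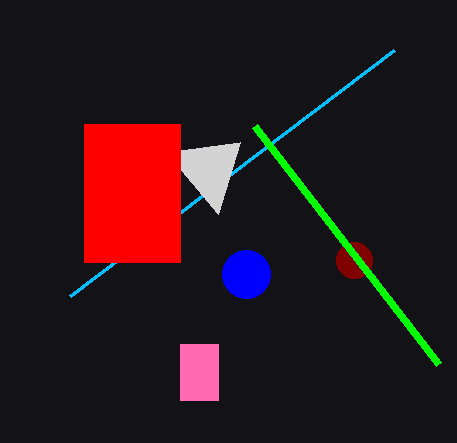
a_1 = 246; c_1 = 24; s_2 = 394; t_2 = 50; u_3 = 240; v_3 = 142; p_4 = 84; q_4 = 124; s_4 = 180; t_4 = 262; a_5 = 354; b_5 = 260; c_5 = 18; s_6 = 438; t_6 = 364; p_7 = 180; q_7 = 344; s_7 = 218; t_7 = 400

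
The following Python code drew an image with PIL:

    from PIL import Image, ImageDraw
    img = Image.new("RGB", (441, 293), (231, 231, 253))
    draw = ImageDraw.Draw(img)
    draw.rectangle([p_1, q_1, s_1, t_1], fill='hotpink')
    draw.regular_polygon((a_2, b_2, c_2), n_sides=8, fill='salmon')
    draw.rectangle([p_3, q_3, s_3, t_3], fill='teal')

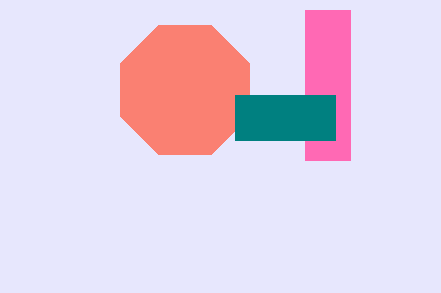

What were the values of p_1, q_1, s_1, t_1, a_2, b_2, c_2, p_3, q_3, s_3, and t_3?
p_1 = 305, q_1 = 10, s_1 = 350, t_1 = 160, a_2 = 185, b_2 = 90, c_2 = 70, p_3 = 235, q_3 = 95, s_3 = 335, t_3 = 140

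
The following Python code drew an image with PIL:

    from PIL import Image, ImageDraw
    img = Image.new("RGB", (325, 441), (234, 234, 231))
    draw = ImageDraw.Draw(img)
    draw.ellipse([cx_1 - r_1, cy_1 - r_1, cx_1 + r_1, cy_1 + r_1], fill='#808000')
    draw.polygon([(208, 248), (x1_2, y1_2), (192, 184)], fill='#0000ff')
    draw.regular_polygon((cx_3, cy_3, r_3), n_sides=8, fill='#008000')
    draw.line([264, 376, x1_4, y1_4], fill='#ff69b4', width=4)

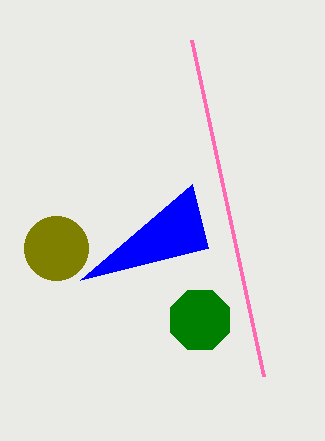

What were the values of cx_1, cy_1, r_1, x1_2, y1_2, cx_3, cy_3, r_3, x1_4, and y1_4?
cx_1 = 56, cy_1 = 248, r_1 = 32, x1_2 = 80, y1_2 = 280, cx_3 = 200, cy_3 = 320, r_3 = 32, x1_4 = 192, y1_4 = 40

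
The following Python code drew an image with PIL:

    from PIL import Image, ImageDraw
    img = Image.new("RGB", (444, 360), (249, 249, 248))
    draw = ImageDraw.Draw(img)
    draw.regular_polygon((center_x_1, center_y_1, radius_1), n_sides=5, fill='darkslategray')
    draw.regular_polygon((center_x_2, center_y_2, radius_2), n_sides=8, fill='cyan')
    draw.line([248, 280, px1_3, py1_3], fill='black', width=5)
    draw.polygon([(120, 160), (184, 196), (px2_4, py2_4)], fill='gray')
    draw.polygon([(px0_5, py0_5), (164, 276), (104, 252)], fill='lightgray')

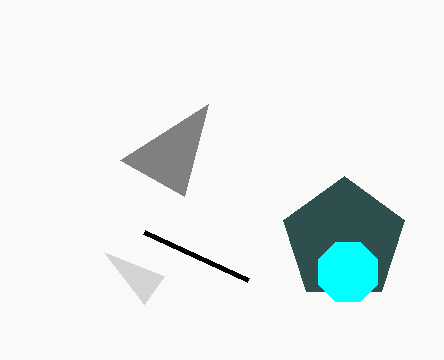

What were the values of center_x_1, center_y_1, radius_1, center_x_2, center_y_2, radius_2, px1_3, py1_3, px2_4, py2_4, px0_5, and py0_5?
center_x_1 = 344, center_y_1 = 240, radius_1 = 64, center_x_2 = 348, center_y_2 = 272, radius_2 = 32, px1_3 = 144, py1_3 = 232, px2_4 = 208, py2_4 = 104, px0_5 = 144, py0_5 = 304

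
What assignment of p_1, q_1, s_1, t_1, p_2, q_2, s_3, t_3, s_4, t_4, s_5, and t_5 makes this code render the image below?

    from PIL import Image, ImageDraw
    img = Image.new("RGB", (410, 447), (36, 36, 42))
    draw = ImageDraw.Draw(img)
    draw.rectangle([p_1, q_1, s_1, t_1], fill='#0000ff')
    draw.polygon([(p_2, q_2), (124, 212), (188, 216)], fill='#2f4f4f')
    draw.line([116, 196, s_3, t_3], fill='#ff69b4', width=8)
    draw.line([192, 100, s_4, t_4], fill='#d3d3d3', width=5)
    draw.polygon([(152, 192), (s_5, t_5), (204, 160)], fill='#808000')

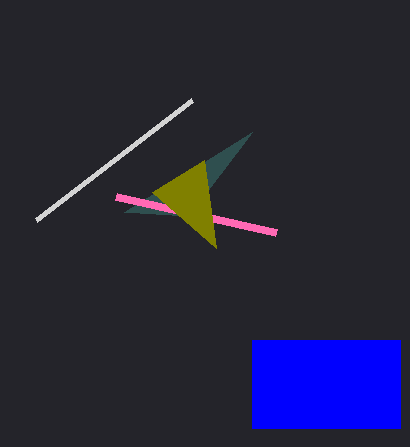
p_1 = 252
q_1 = 340
s_1 = 400
t_1 = 428
p_2 = 252
q_2 = 132
s_3 = 276
t_3 = 232
s_4 = 36
t_4 = 220
s_5 = 216
t_5 = 248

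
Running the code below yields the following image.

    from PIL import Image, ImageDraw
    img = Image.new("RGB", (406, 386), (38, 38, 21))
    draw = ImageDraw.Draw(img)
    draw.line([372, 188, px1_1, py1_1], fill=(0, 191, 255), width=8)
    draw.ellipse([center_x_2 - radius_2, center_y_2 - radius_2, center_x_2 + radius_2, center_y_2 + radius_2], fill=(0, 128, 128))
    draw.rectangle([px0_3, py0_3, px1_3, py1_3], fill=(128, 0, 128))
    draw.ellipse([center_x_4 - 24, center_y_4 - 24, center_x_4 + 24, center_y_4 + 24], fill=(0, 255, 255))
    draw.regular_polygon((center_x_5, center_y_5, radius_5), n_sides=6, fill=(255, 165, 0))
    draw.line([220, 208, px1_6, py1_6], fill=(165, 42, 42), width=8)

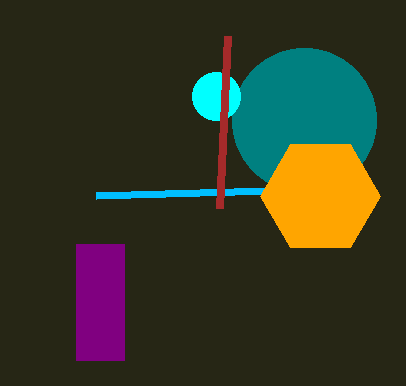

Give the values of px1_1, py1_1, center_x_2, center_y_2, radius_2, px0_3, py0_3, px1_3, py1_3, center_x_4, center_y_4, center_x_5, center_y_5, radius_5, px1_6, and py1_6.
px1_1 = 96; py1_1 = 196; center_x_2 = 304; center_y_2 = 120; radius_2 = 72; px0_3 = 76; py0_3 = 244; px1_3 = 124; py1_3 = 360; center_x_4 = 216; center_y_4 = 96; center_x_5 = 320; center_y_5 = 196; radius_5 = 60; px1_6 = 228; py1_6 = 36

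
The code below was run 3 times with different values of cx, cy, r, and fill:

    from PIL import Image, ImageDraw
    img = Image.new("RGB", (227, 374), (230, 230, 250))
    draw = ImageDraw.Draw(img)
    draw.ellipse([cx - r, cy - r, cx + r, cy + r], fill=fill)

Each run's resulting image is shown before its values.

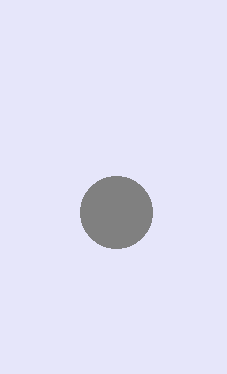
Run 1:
cx = 116, cy = 212, r = 36, fill = 'gray'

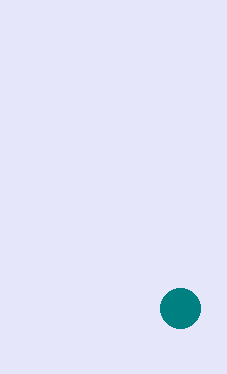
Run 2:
cx = 180, cy = 308, r = 20, fill = 'teal'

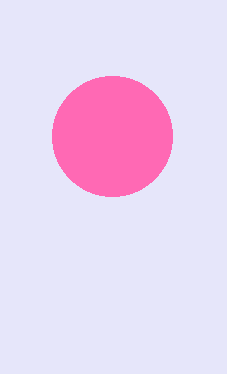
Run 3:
cx = 112
cy = 136
r = 60
fill = 'hotpink'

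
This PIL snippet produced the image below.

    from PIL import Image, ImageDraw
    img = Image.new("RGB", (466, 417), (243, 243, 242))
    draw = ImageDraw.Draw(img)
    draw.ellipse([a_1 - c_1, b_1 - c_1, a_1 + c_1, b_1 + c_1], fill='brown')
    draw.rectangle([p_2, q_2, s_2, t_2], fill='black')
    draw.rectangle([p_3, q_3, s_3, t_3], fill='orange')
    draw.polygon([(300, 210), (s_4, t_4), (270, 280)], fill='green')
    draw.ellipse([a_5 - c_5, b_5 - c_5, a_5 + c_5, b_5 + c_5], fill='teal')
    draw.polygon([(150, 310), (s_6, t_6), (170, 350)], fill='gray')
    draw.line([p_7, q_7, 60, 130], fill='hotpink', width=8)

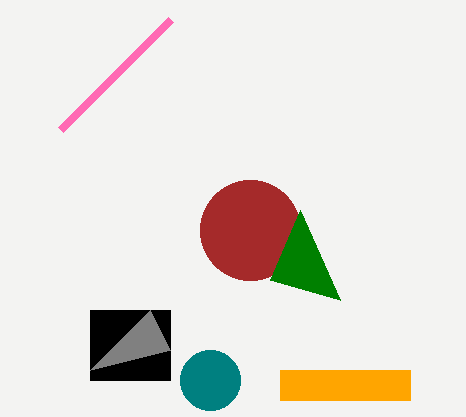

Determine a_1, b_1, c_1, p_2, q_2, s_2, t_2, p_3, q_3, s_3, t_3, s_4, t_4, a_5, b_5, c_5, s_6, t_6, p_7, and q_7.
a_1 = 250; b_1 = 230; c_1 = 50; p_2 = 90; q_2 = 310; s_2 = 170; t_2 = 380; p_3 = 280; q_3 = 370; s_3 = 410; t_3 = 400; s_4 = 340; t_4 = 300; a_5 = 210; b_5 = 380; c_5 = 30; s_6 = 90; t_6 = 370; p_7 = 170; q_7 = 20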